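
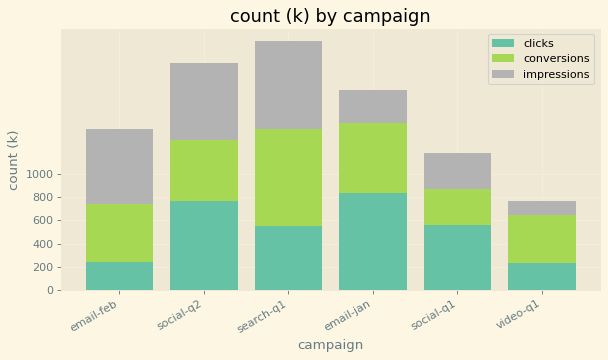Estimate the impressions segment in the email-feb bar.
impressions top ≈ 1400, bottom ≈ 800; segment ≈ 600.

≈ 600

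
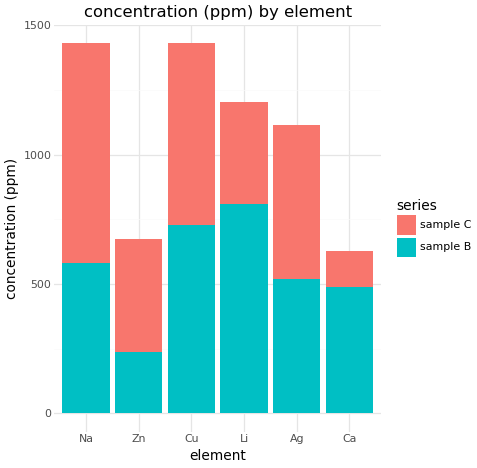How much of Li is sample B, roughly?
sample B top ≈ 800, bottom ≈ 0; segment ≈ 800.

≈ 800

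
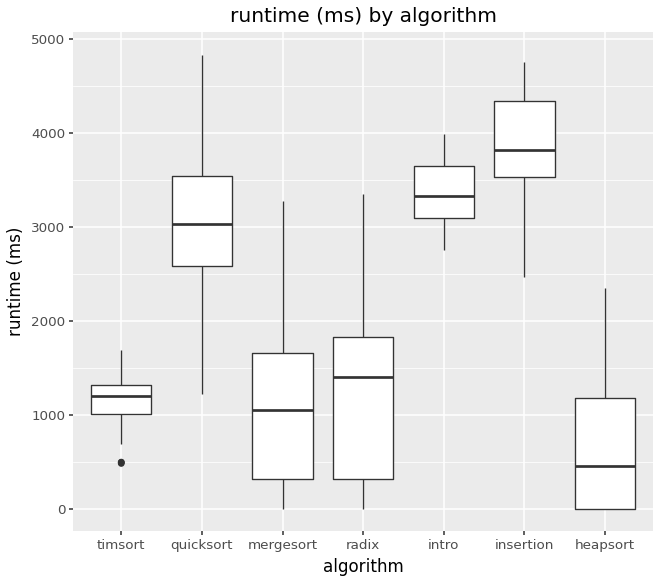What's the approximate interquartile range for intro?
Q3 ≈ 3500, Q1 ≈ 3000; IQR ≈ 500.

≈ 500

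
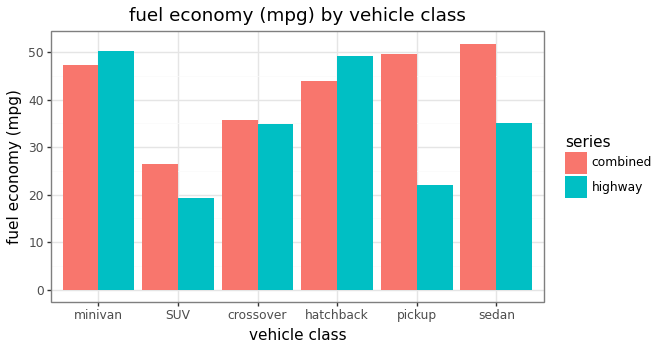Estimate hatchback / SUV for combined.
≈ 1.8×

hatchback ≈ 45, SUV ≈ 25; 45/25 ≈ 1.8.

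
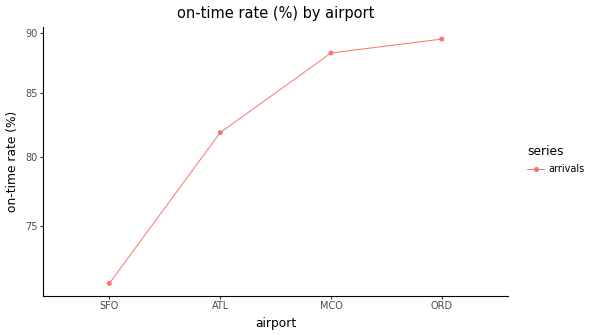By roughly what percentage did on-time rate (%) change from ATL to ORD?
ATL ≈ 82, ORD ≈ 90; (90 − 82) / 82 ≈ +9.8%.

≈ +9.8%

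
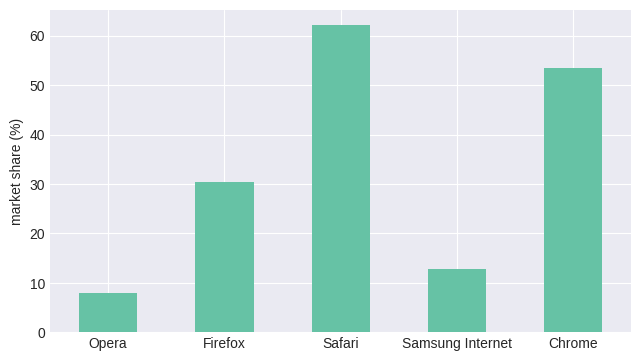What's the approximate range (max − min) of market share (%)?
≈ 50

Max Safari ≈ 60, min Opera ≈ 10; range ≈ 50.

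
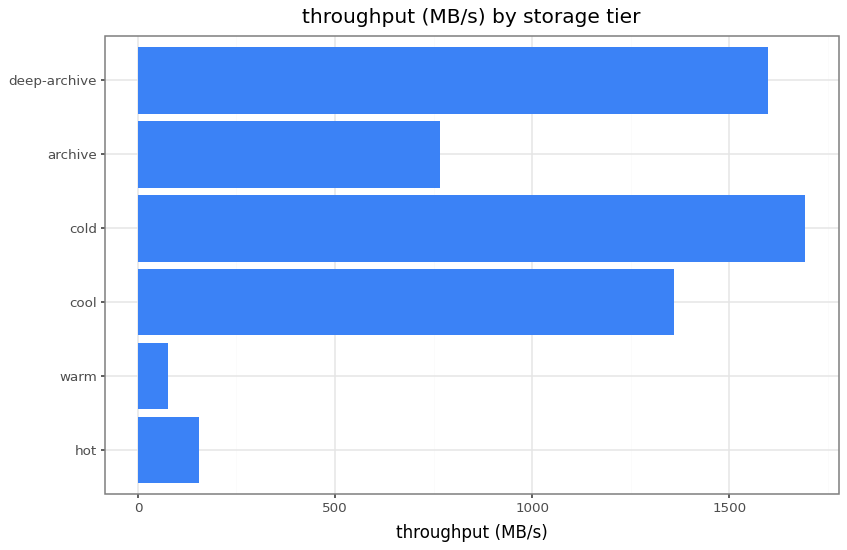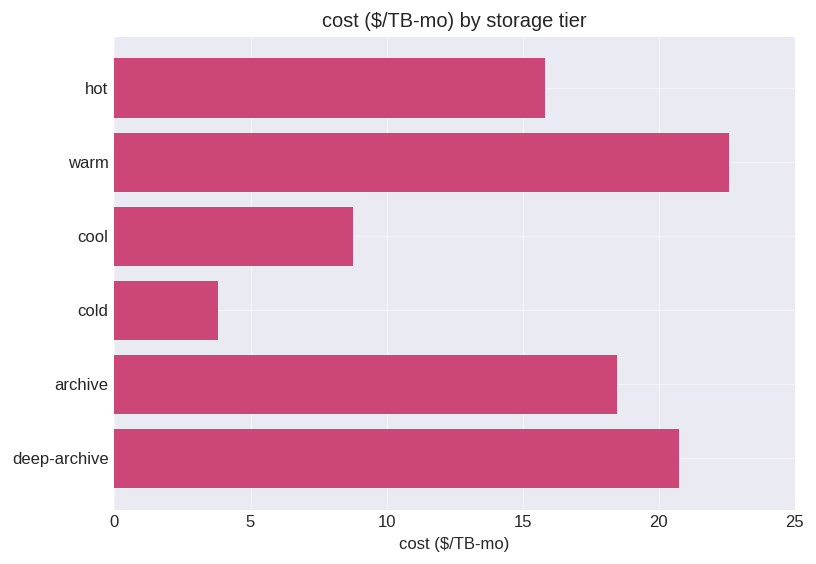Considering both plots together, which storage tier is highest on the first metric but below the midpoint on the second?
cold

Chart 2 median cost ($/TB-mo) ≈ 15; below-median storage tiers: hot, cool, cold. Among those, cold has the highest throughput (MB/s) (≈ 1600).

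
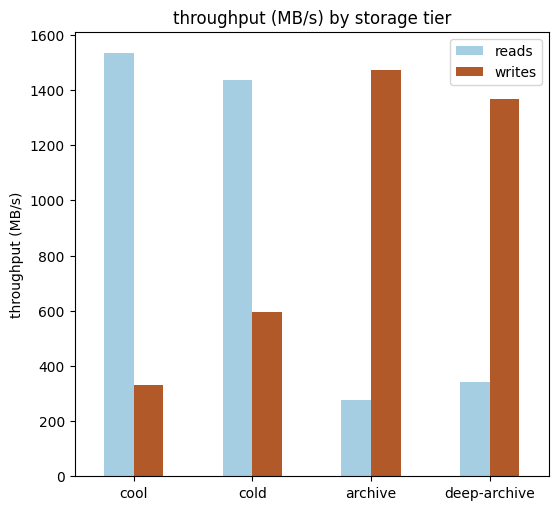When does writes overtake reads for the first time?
archive

cold: writes ≈ 600 vs reads ≈ 1400 (not yet); archive: writes ≈ 1400 vs reads ≈ 200 (first crossover).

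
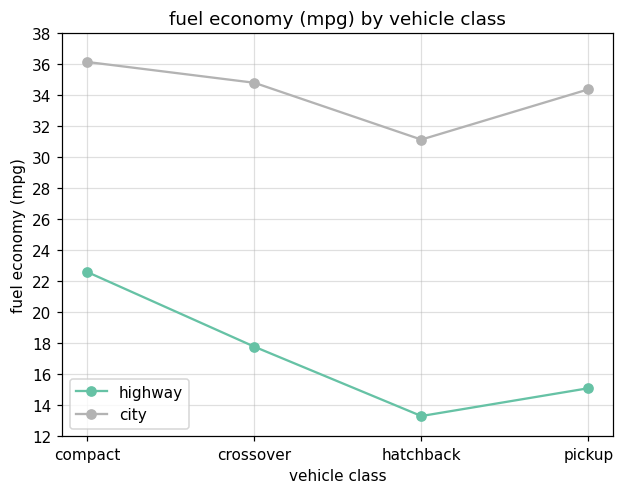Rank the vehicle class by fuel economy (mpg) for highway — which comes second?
crossover

Top 3 for highway: compact ≈ 22, crossover ≈ 18, pickup ≈ 16.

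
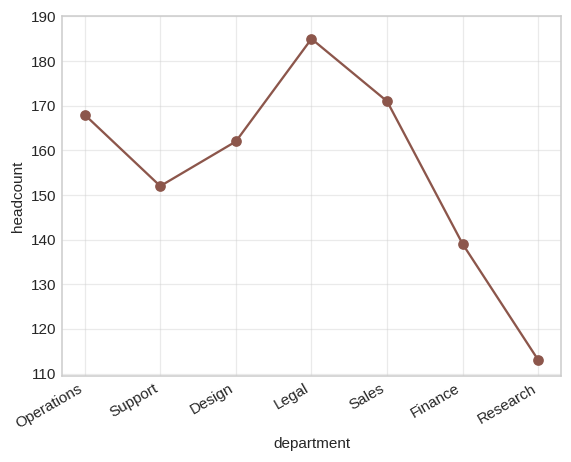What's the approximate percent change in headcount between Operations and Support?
≈ -11.8%

Operations ≈ 170, Support ≈ 150; (150 − 170) / 170 ≈ -11.8%.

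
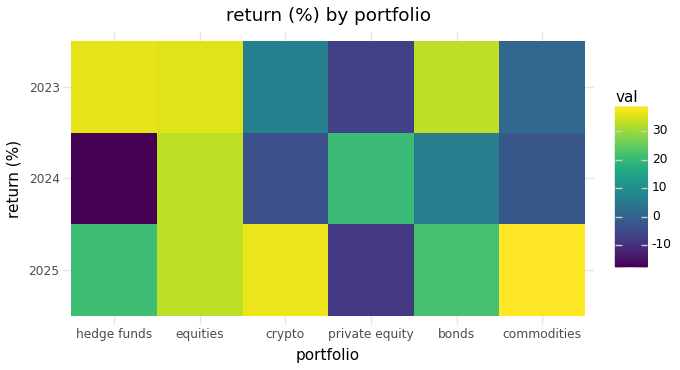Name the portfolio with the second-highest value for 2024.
private equity

Top 3 for 2024: equities ≈ 35, private equity ≈ 20, bonds ≈ 5.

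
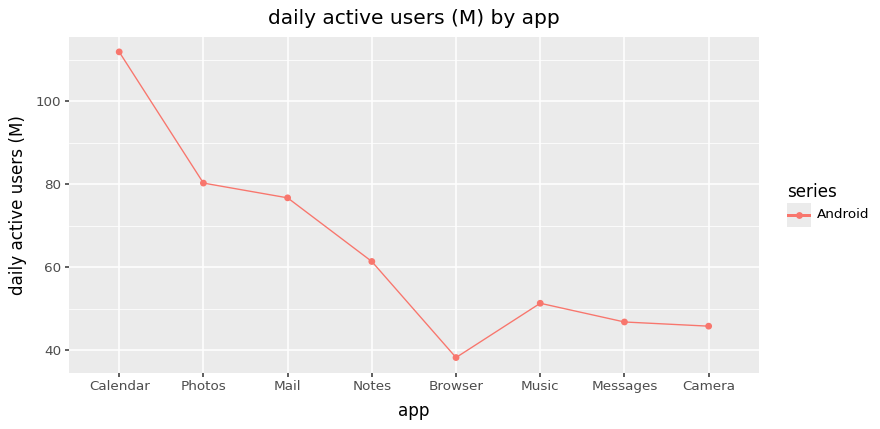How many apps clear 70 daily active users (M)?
Above 70: Calendar, Photos, Mail.

3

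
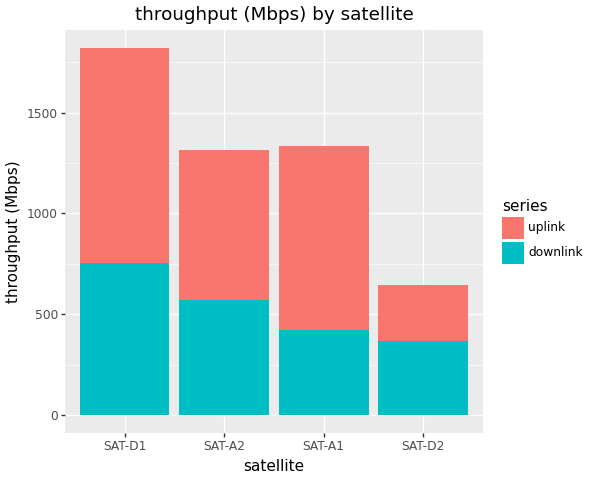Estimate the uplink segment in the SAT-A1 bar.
uplink top ≈ 1400, bottom ≈ 400; segment ≈ 1000.

≈ 1000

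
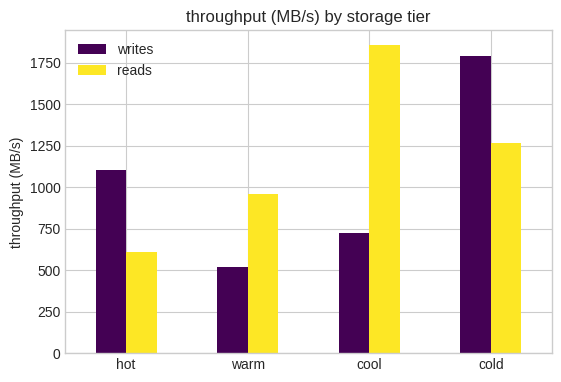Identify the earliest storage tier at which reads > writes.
hot: reads ≈ 600 vs writes ≈ 1200 (not yet); warm: reads ≈ 1000 vs writes ≈ 600 (first crossover).

warm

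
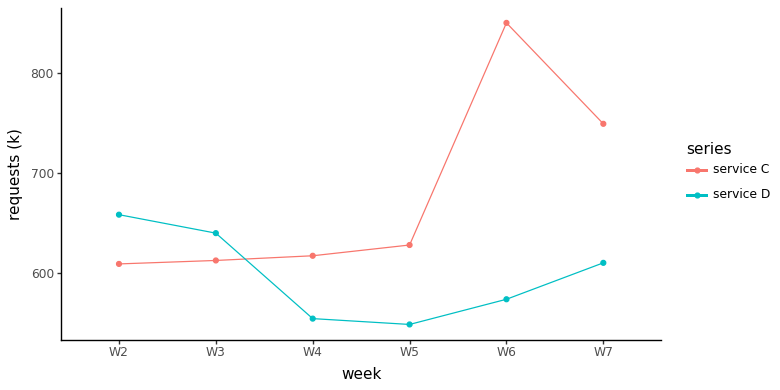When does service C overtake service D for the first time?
W3: service C ≈ 600 vs service D ≈ 650 (not yet); W4: service C ≈ 600 vs service D ≈ 550 (first crossover).

W4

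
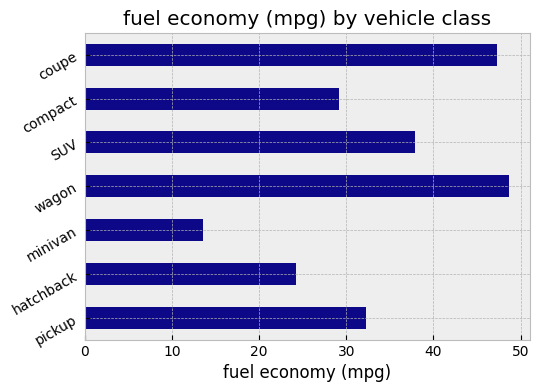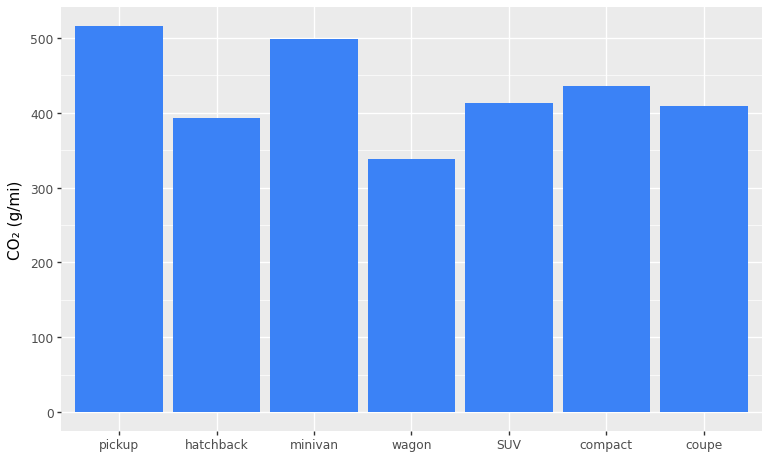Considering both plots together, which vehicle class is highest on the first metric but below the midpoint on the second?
Chart 2 median CO₂ (g/mi) ≈ 400; below-median vehicle classes: hatchback, wagon, coupe. Among those, wagon has the highest fuel economy (mpg) (≈ 50).

wagon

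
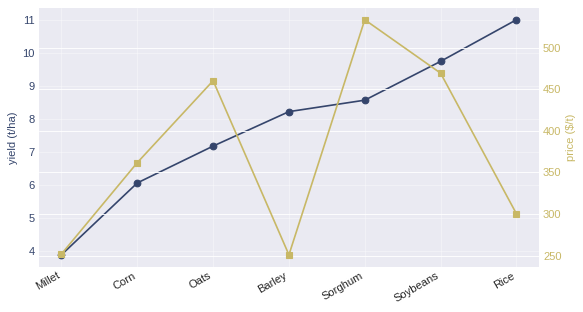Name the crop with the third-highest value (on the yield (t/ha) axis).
Sorghum

Top 4 (on the yield (t/ha) axis): Rice ≈ 11, Soybeans ≈ 10, Sorghum ≈ 9, Barley ≈ 8.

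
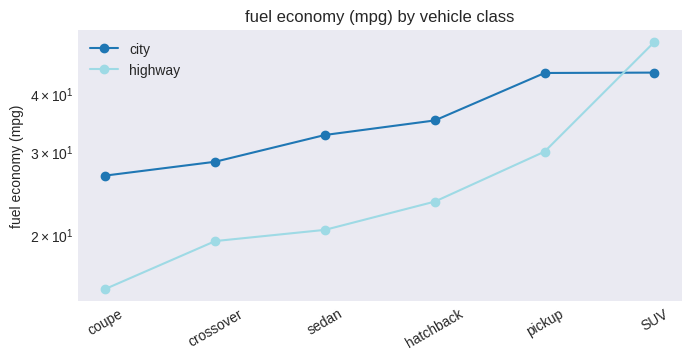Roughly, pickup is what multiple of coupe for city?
≈ 1.8×

pickup ≈ 45, coupe ≈ 25; 45/25 ≈ 1.8.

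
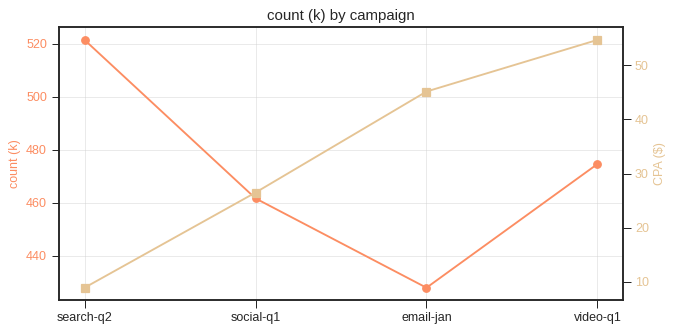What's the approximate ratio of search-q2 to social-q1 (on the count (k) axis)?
search-q2 ≈ 520, social-q1 ≈ 460; 520/460 ≈ 1.13.

≈ 1.13×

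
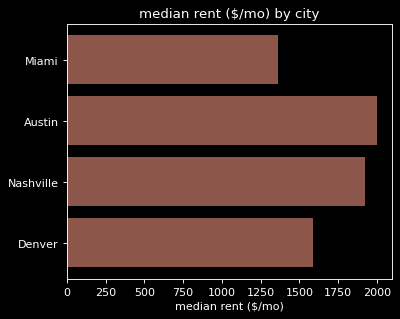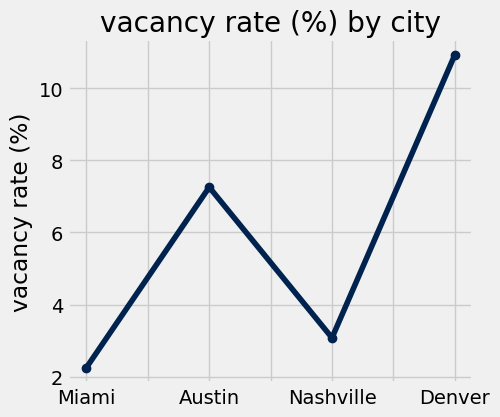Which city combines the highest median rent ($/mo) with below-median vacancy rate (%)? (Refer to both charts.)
Nashville

Chart 2 median vacancy rate (%) ≈ 6; below-median cities: Miami, Nashville. Among those, Nashville has the highest median rent ($/mo) (≈ 2000).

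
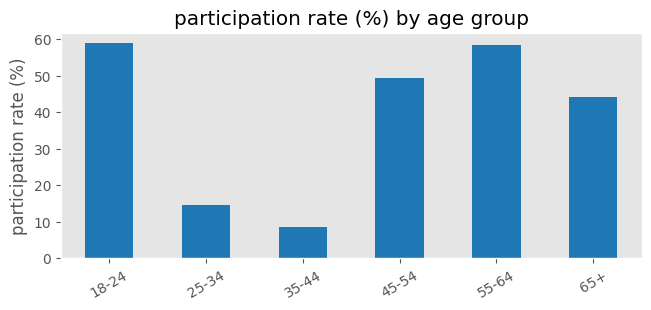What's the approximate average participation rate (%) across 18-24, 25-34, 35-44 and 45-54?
≈ 34

(60 + 15 + 10 + 50) / 4 ≈ 34.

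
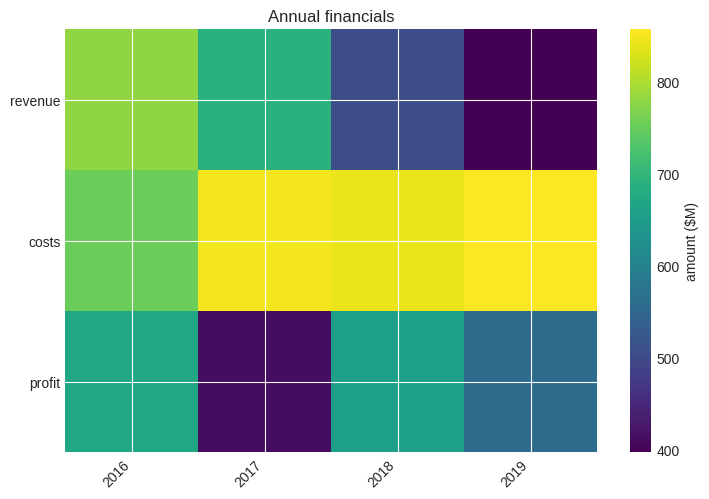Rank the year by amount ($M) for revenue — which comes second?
Top 3 for revenue: 2016 ≈ 800, 2017 ≈ 700, 2018 ≈ 500.

2017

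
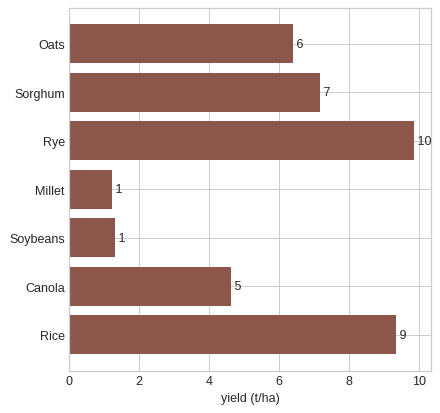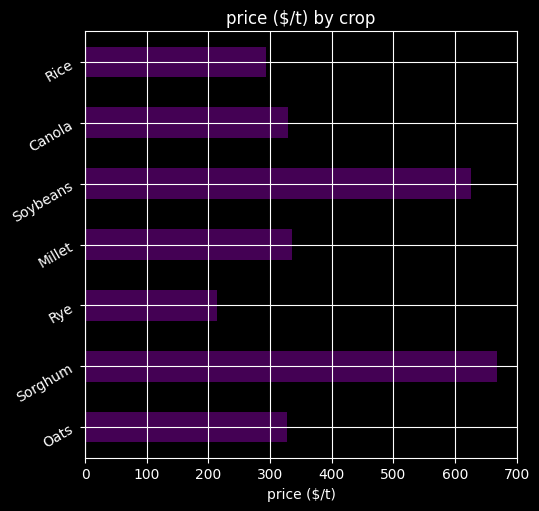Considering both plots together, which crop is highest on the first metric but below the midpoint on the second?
Chart 2 median price ($/t) ≈ 300; below-median crops: Oats, Rye, Rice. Among those, Rye has the highest yield (t/ha) (≈ 10).

Rye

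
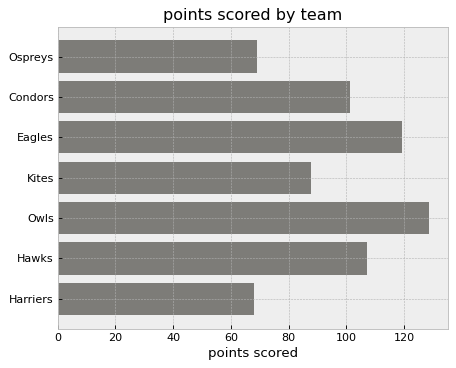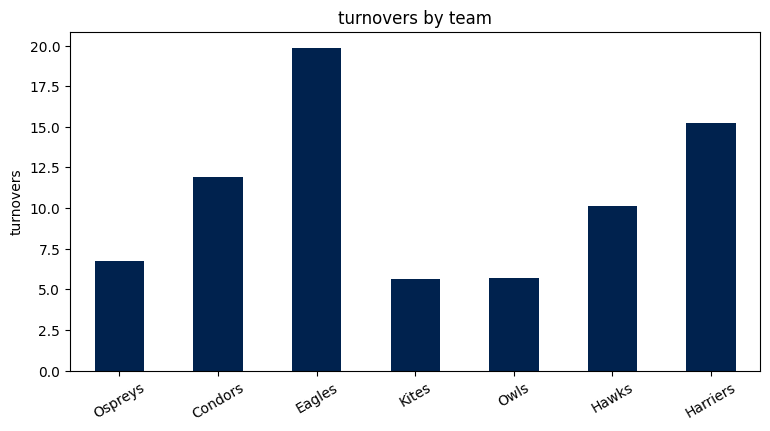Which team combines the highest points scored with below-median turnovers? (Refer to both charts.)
Chart 2 median turnovers ≈ 10; below-median teams: Ospreys, Kites, Owls. Among those, Owls has the highest points scored (≈ 120).

Owls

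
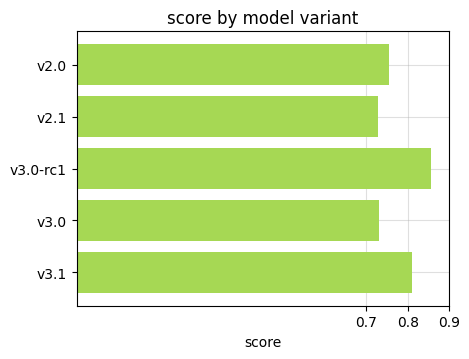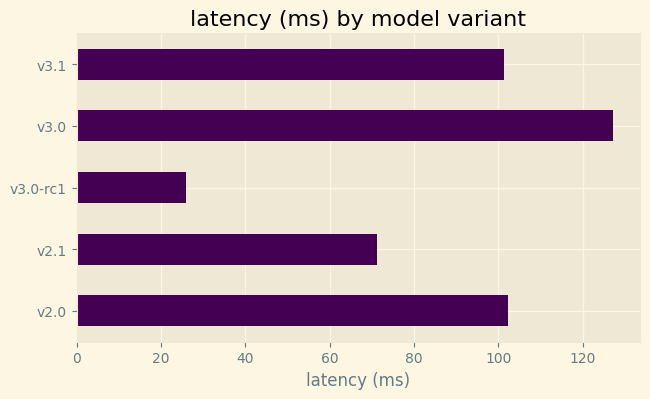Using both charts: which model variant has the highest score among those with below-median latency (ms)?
v3.0-rc1

Chart 2 median latency (ms) ≈ 100; below-median model variants: v2.1, v3.0-rc1. Among those, v3.0-rc1 has the highest score (≈ 0.9).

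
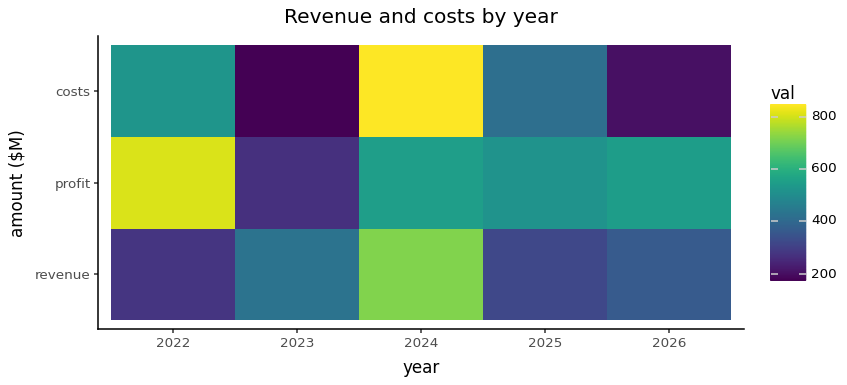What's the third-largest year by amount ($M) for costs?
2025

Top 4 for costs: 2024 ≈ 800, 2022 ≈ 500, 2025 ≈ 400, 2026 ≈ 200.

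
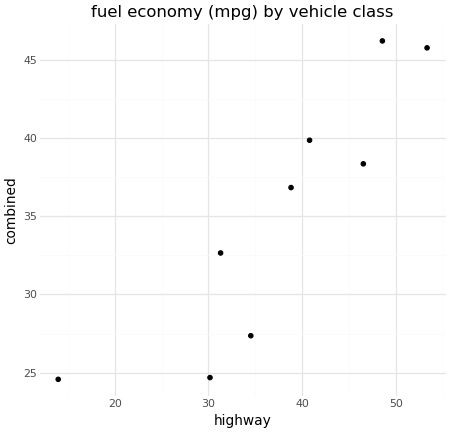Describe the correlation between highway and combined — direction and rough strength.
positive, strong

Points are positively correlated; strong (|r| ≈ 0.9).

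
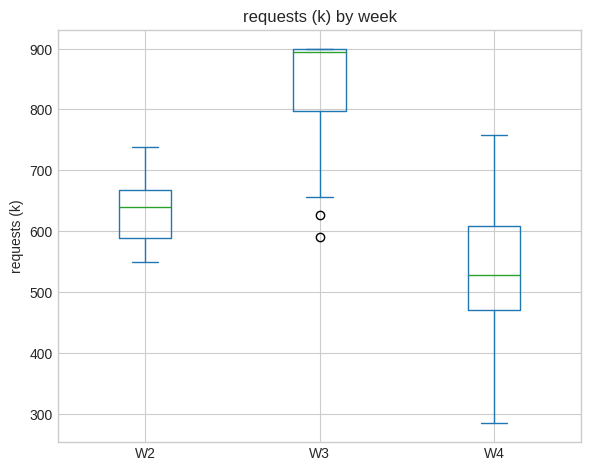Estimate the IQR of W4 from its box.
Q3 ≈ 600, Q1 ≈ 450; IQR ≈ 150.

≈ 150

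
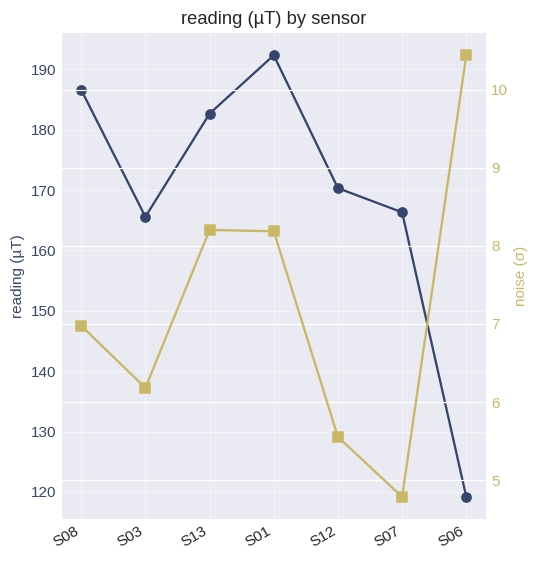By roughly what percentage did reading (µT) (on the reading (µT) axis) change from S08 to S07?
≈ -10.5%

S08 ≈ 190, S07 ≈ 170; (170 − 190) / 190 ≈ -10.5%.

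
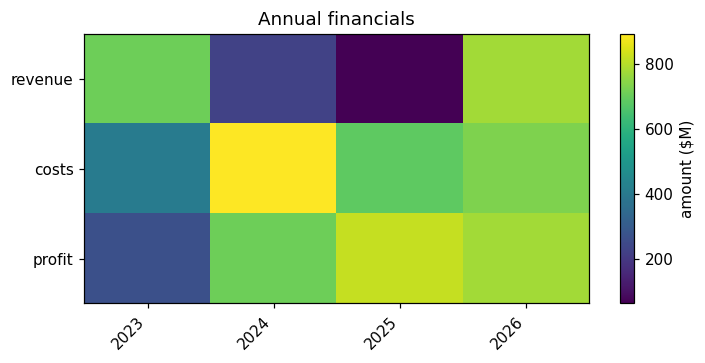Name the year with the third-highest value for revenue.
2024

Top 4 for revenue: 2026 ≈ 800, 2023 ≈ 700, 2024 ≈ 200, 2025 ≈ 100.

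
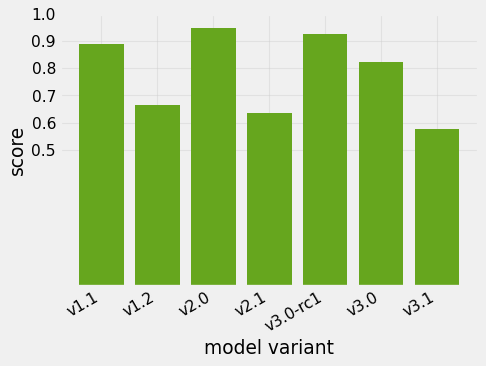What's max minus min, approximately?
≈ 0.3

Max v2.0 ≈ 0.9, min v3.1 ≈ 0.6; range ≈ 0.3.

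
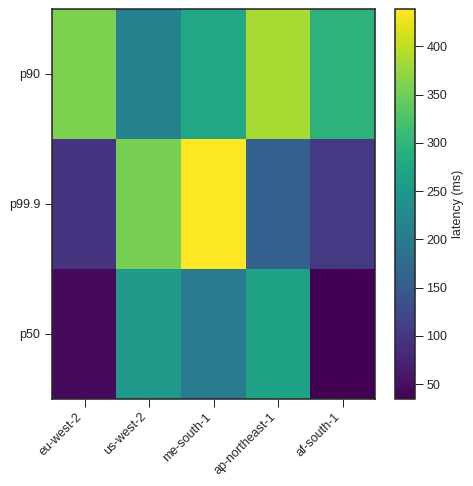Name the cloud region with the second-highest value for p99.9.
us-west-2

Top 3 for p99.9: me-south-1 ≈ 450, us-west-2 ≈ 350, ap-northeast-1 ≈ 150.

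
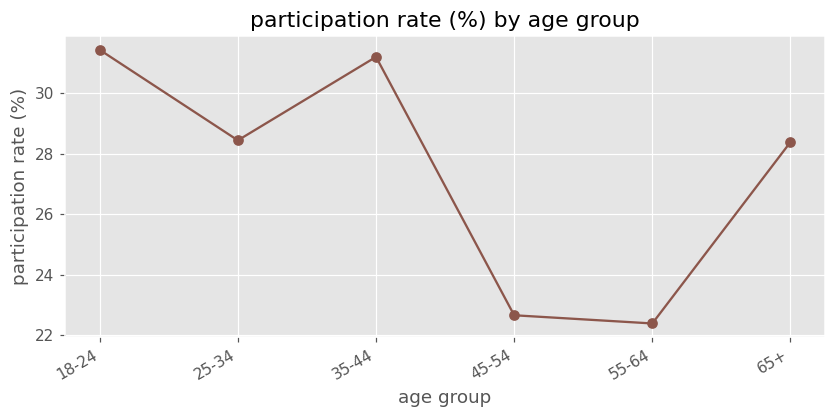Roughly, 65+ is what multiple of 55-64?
65+ ≈ 28, 55-64 ≈ 22; 28/22 ≈ 1.27.

≈ 1.27×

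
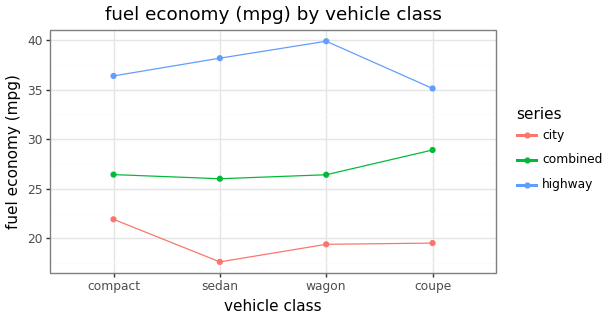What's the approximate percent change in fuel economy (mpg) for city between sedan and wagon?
≈ +11.1%

sedan ≈ 18, wagon ≈ 20; (20 − 18) / 18 ≈ +11.1%.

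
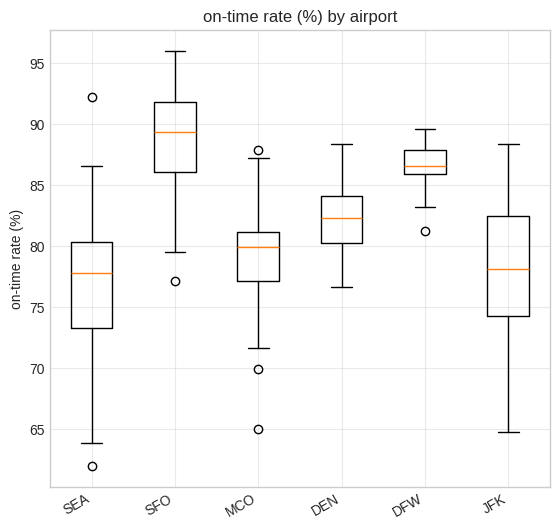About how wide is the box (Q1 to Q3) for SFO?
≈ 6

Q3 ≈ 92, Q1 ≈ 86; IQR ≈ 6.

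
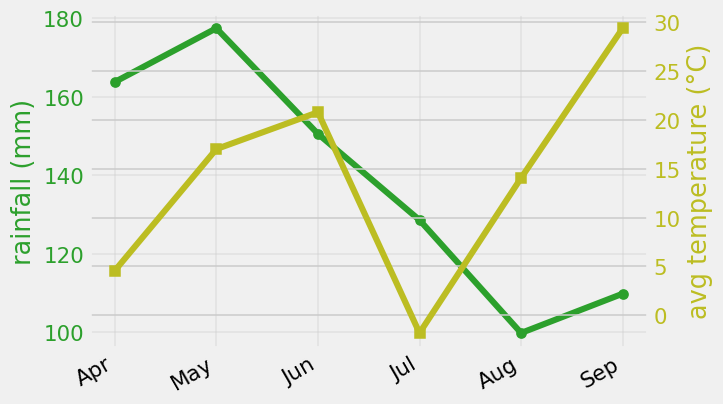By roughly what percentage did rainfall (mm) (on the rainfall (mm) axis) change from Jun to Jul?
≈ -13.3%

Jun ≈ 150, Jul ≈ 130; (130 − 150) / 150 ≈ -13.3%.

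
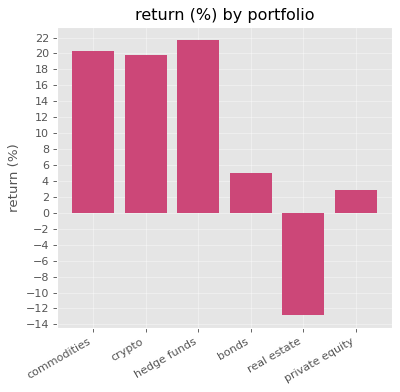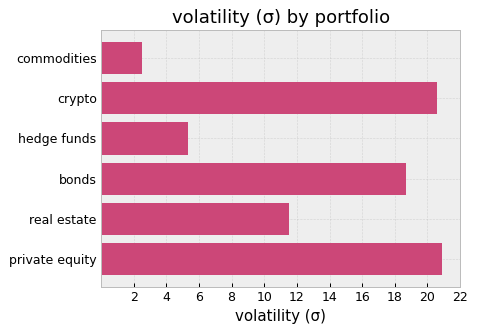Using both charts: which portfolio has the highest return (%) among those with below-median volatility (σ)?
Chart 2 median volatility (σ) ≈ 16; below-median portfolios: commodities, hedge funds, real estate. Among those, hedge funds has the highest return (%) (≈ 22).

hedge funds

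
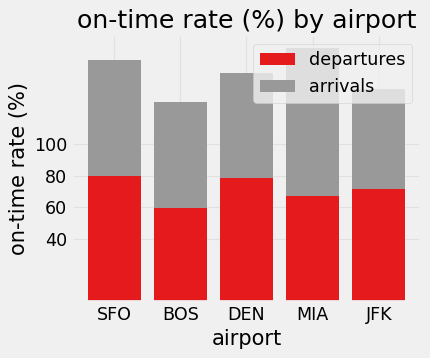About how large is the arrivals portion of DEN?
≈ 60

arrivals top ≈ 140, bottom ≈ 80; segment ≈ 60.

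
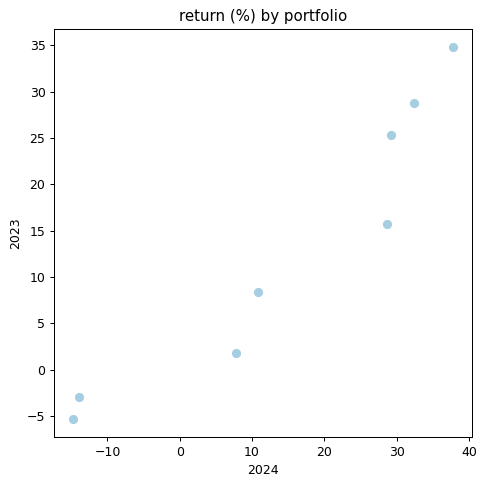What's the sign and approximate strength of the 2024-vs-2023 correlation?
Points are positively correlated; strong (|r| ≈ 0.9).

positive, strong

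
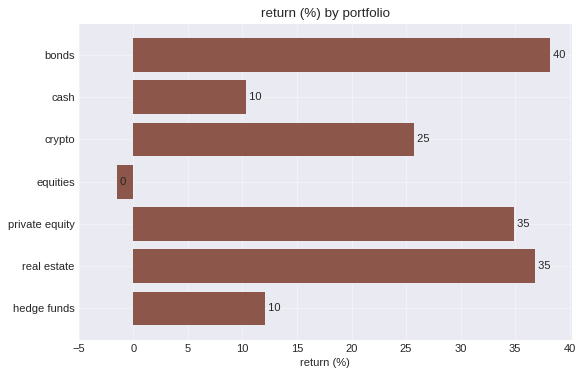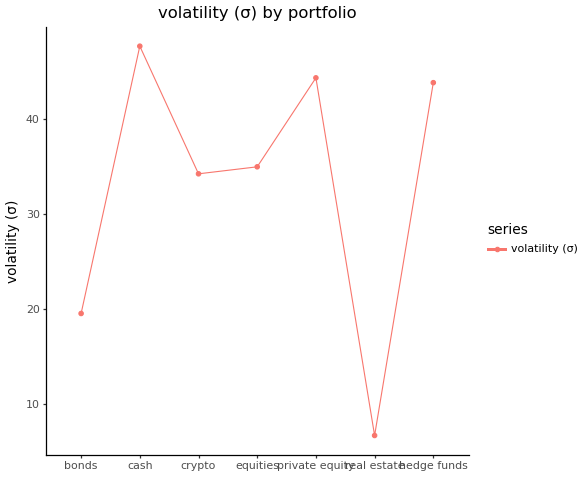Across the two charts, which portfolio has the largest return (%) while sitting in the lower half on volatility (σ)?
Chart 2 median volatility (σ) ≈ 35; below-median portfolios: bonds, crypto, real estate. Among those, bonds has the highest return (%) (≈ 40).

bonds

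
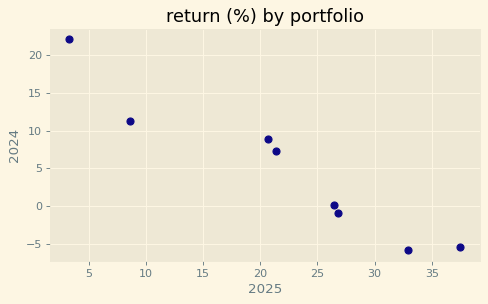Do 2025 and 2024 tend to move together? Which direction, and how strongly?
Points are negatively correlated; strong (|r| ≈ 1.0).

negative, strong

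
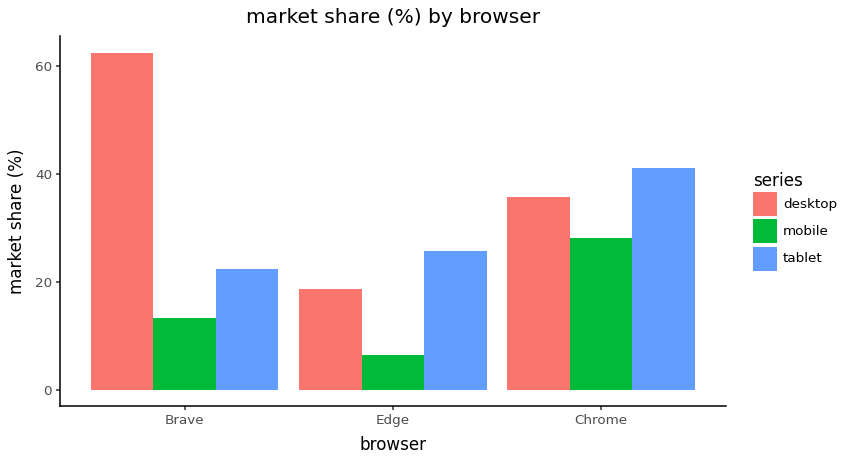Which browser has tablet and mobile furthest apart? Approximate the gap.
Edge: tablet ≈ 30, mobile ≈ 10 → gap ≈ 20. Next-largest (Chrome) is only ≈ 10.

Edge, ≈ 20 %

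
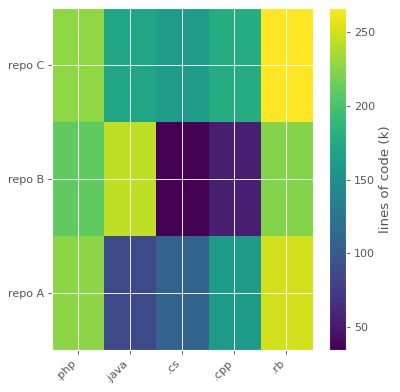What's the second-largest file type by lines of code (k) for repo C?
.php

Top 3 for repo C: .rb ≈ 260, .php ≈ 220, .cpp ≈ 180.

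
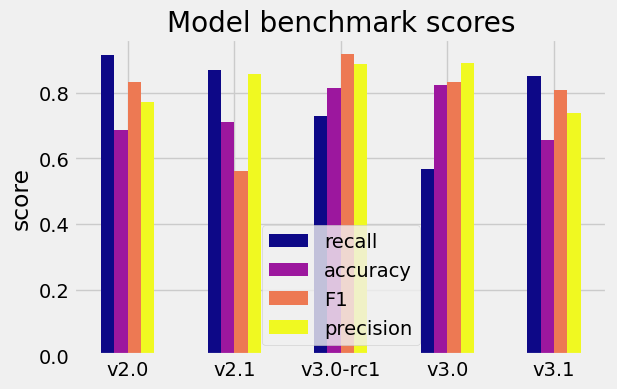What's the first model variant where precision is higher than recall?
v2.1: precision ≈ 0.9 vs recall ≈ 0.9 (not yet); v3.0-rc1: precision ≈ 0.9 vs recall ≈ 0.7 (first crossover).

v3.0-rc1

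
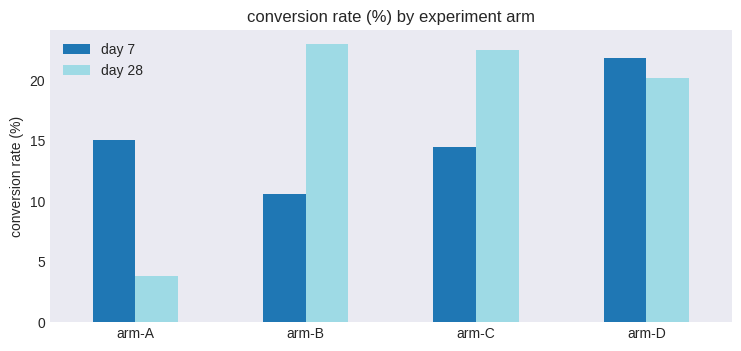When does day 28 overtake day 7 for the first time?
arm-A: day 28 ≈ 4 vs day 7 ≈ 16 (not yet); arm-B: day 28 ≈ 22 vs day 7 ≈ 10 (first crossover).

arm-B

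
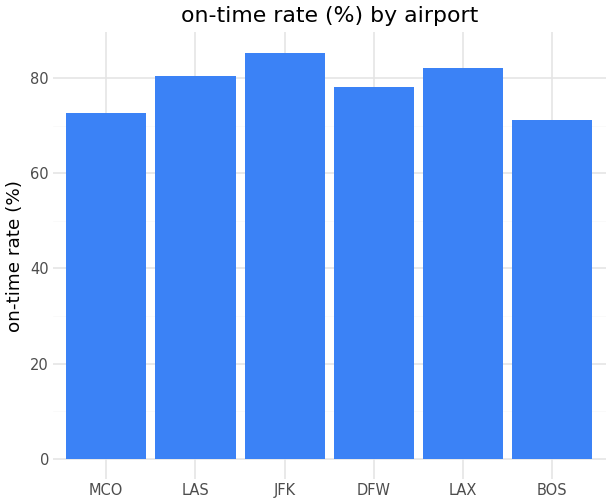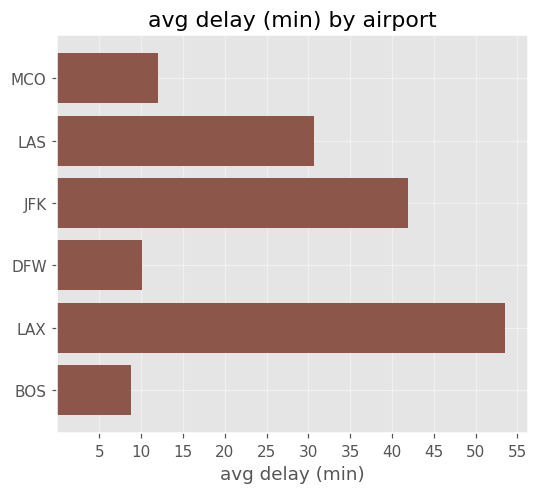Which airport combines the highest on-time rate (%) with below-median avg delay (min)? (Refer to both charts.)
Chart 2 median avg delay (min) ≈ 20; below-median airports: MCO, DFW, BOS. Among those, DFW has the highest on-time rate (%) (≈ 80).

DFW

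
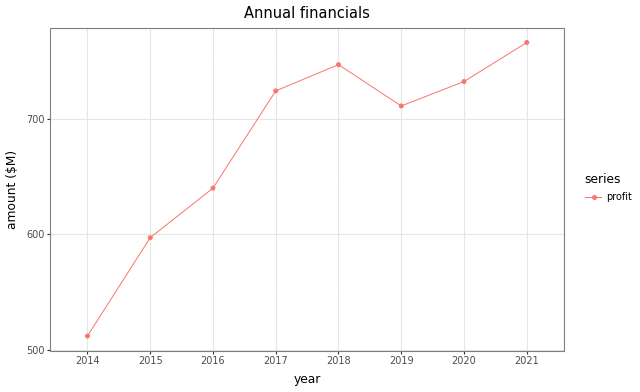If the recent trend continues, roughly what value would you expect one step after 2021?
≈ 812.5

Last three: 700, 725, 775 → slope ≈ 37.5/step → next ≈ 812.5.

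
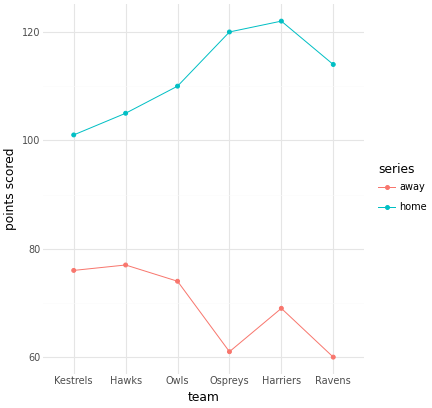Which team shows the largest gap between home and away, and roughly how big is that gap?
Ospreys, ≈ 60

Ospreys: home ≈ 120, away ≈ 60 → gap ≈ 60. Next-largest (Ravens) is only ≈ 50.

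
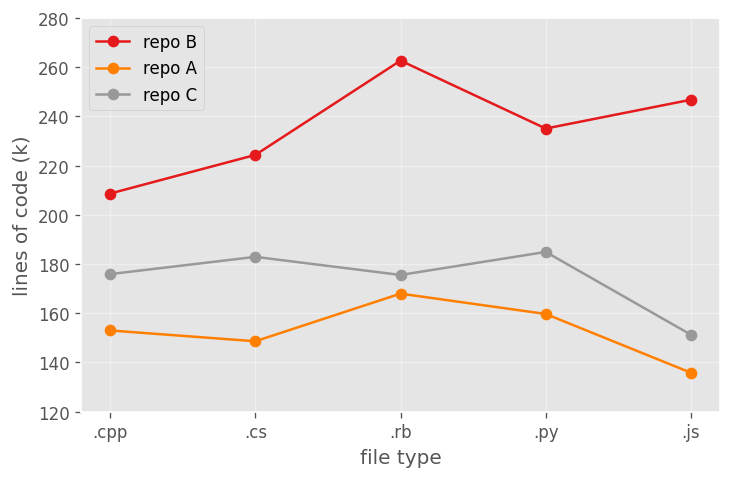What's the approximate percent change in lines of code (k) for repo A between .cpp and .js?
.cpp ≈ 160, .js ≈ 140; (140 − 160) / 160 ≈ -12.5%.

≈ -12.5%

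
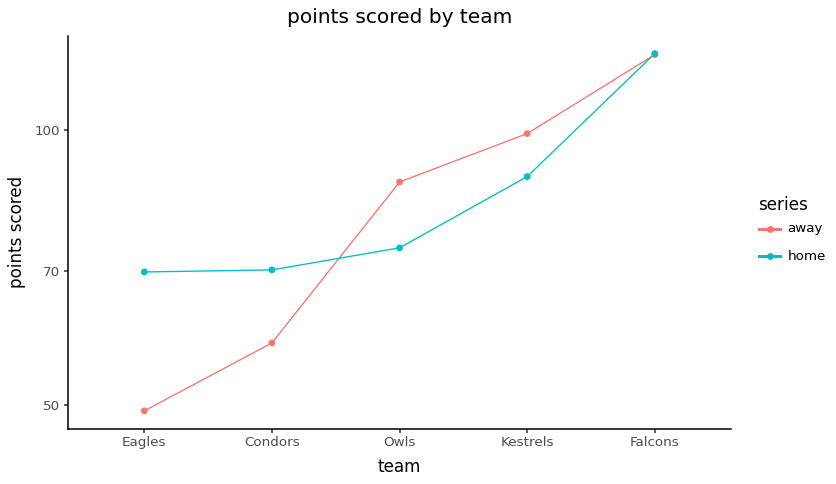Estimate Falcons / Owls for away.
Falcons ≈ 120, Owls ≈ 90; 120/90 ≈ 1.33.

≈ 1.33×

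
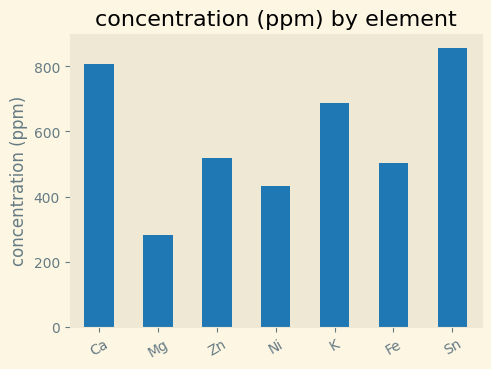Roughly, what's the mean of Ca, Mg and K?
(800 + 300 + 700) / 3 ≈ 600.

≈ 600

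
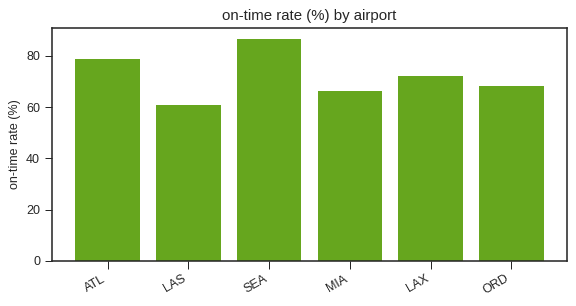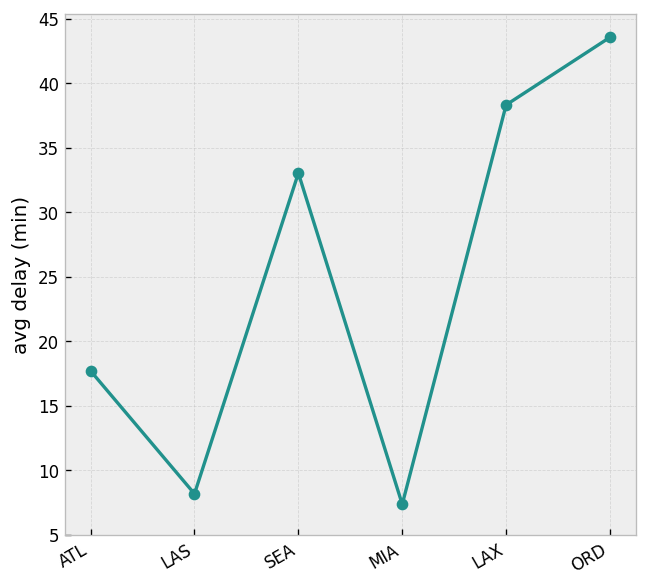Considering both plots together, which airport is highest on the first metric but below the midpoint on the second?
Chart 2 median avg delay (min) ≈ 25; below-median airports: ATL, LAS, MIA. Among those, ATL has the highest on-time rate (%) (≈ 80).

ATL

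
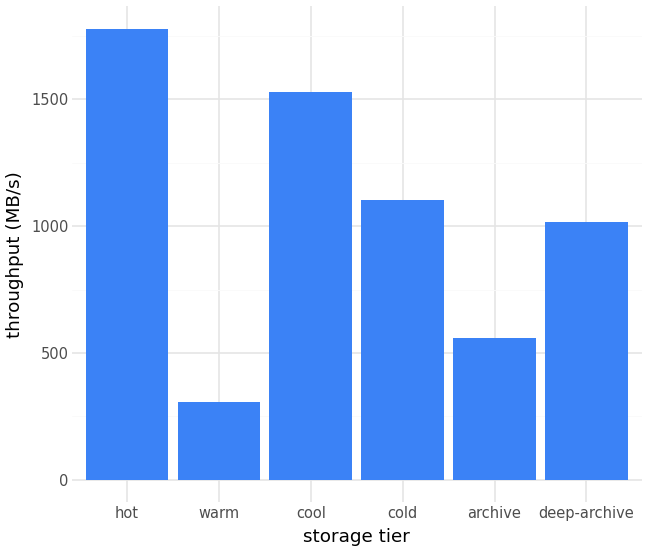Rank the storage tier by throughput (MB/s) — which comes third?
Top 4: hot ≈ 1800, cool ≈ 1600, cold ≈ 1200, deep-archive ≈ 1000.

cold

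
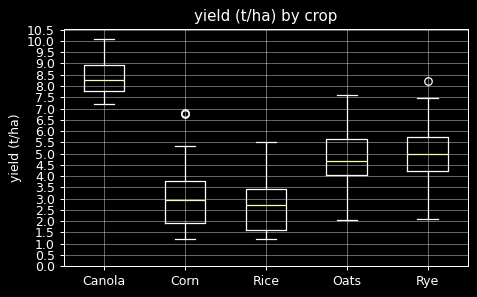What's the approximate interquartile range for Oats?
Q3 ≈ 5.5, Q1 ≈ 4.0; IQR ≈ 1.5.

≈ 1.5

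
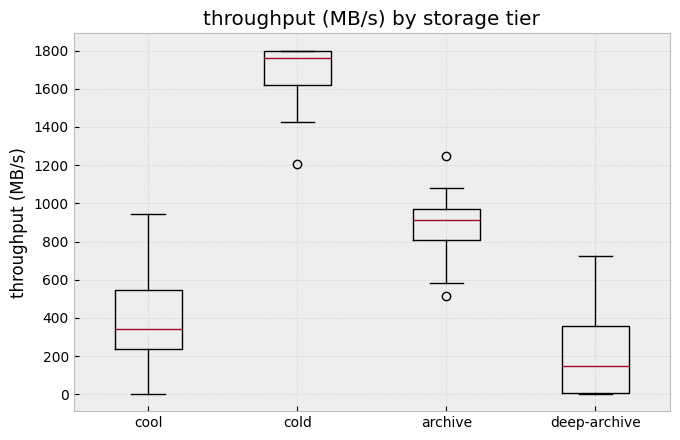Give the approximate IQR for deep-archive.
≈ 400

Q3 ≈ 400, Q1 ≈ 0; IQR ≈ 400.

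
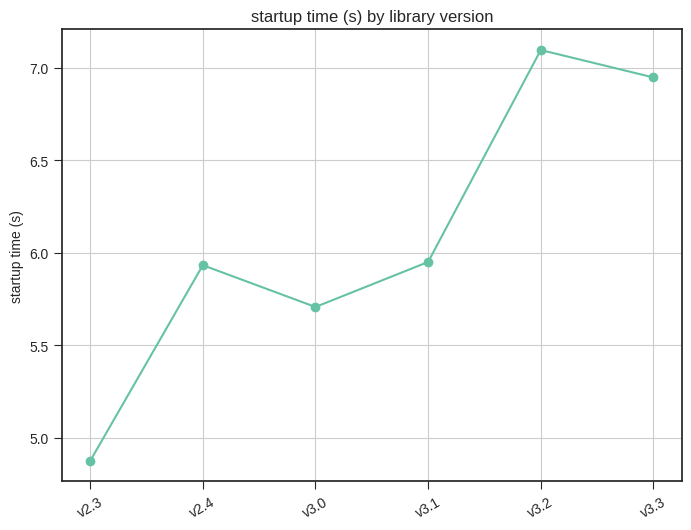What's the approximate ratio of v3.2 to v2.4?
v3.2 ≈ 7.0, v2.4 ≈ 6.0; 7.0/6.0 ≈ 1.17.

≈ 1.17×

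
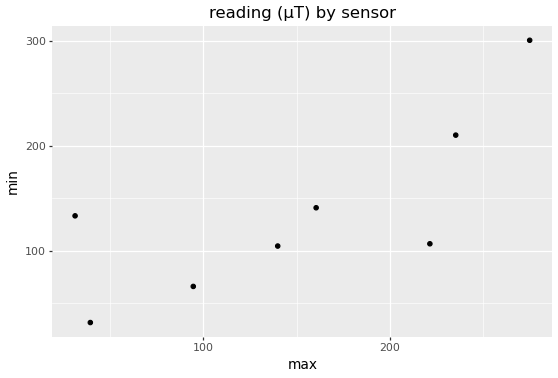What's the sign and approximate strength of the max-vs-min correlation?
Points are positively correlated; strong (|r| ≈ 0.8).

positive, strong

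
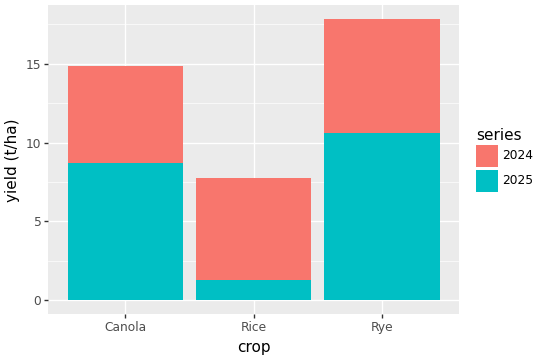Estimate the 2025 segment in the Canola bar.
≈ 8

2025 top ≈ 8, bottom ≈ 0; segment ≈ 8.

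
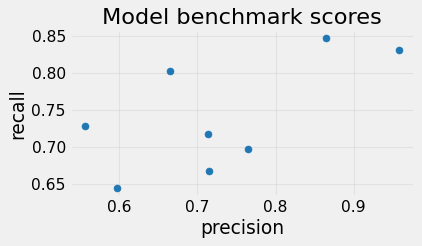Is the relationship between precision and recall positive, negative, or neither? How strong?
positive, moderate

Points are positively correlated; moderate (|r| ≈ 0.6).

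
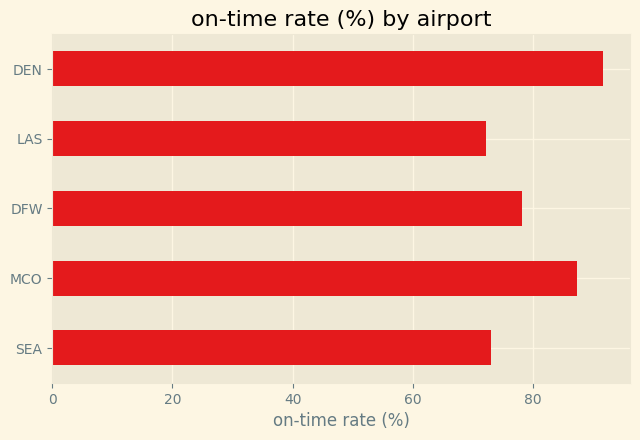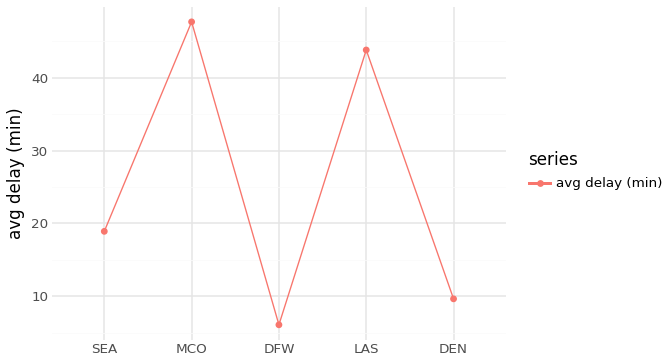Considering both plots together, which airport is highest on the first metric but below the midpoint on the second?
Chart 2 median avg delay (min) ≈ 20; below-median airports: DFW, DEN. Among those, DEN has the highest on-time rate (%) (≈ 90).

DEN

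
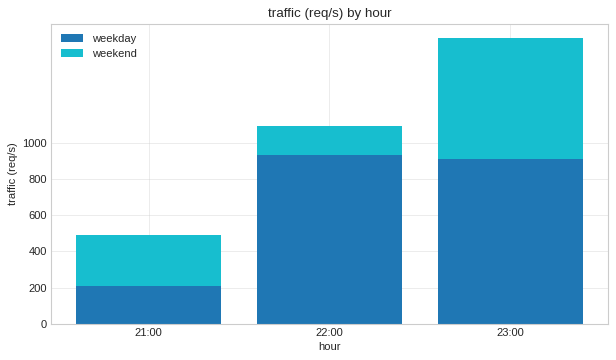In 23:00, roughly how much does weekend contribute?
weekend top ≈ 1600, bottom ≈ 1000; segment ≈ 600.

≈ 600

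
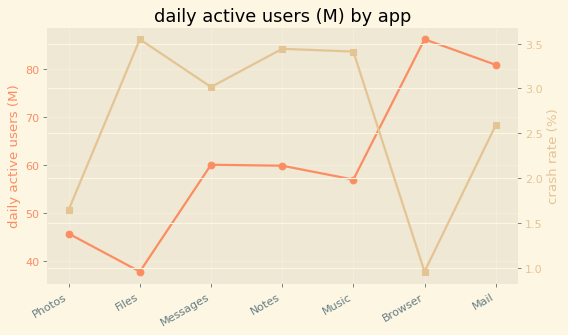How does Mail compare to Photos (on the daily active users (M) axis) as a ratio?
≈ 1.78×

Mail ≈ 80, Photos ≈ 45; 80/45 ≈ 1.78.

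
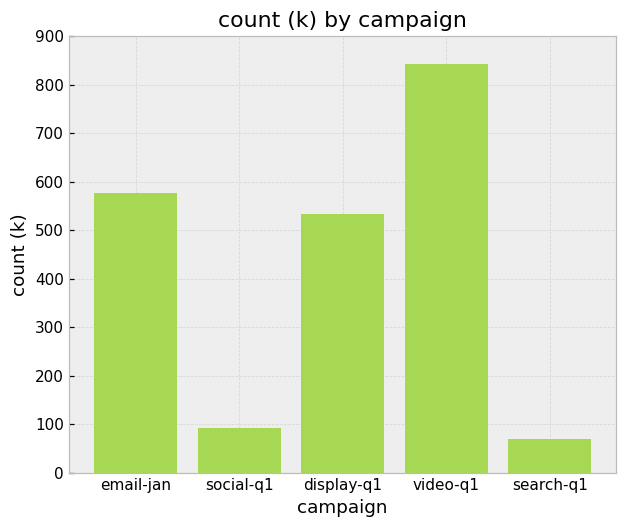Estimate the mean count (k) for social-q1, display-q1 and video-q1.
(100 + 500 + 800) / 3 ≈ 467.

≈ 467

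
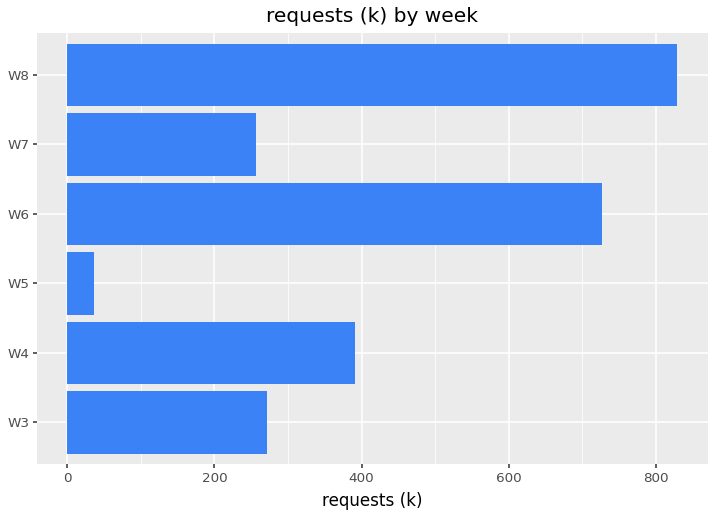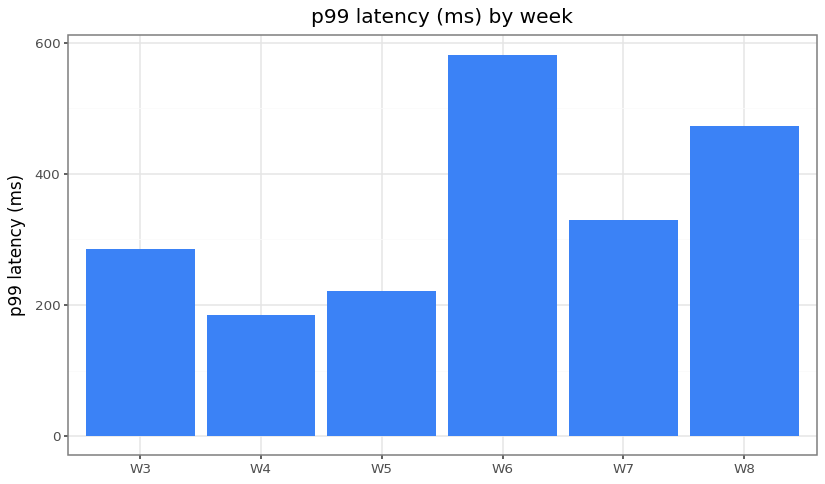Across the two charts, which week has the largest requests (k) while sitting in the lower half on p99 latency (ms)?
W4

Chart 2 median p99 latency (ms) ≈ 300; below-median weeks: W3, W4, W5. Among those, W4 has the highest requests (k) (≈ 400).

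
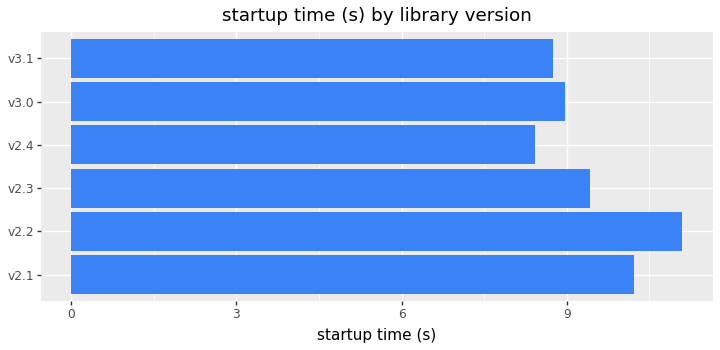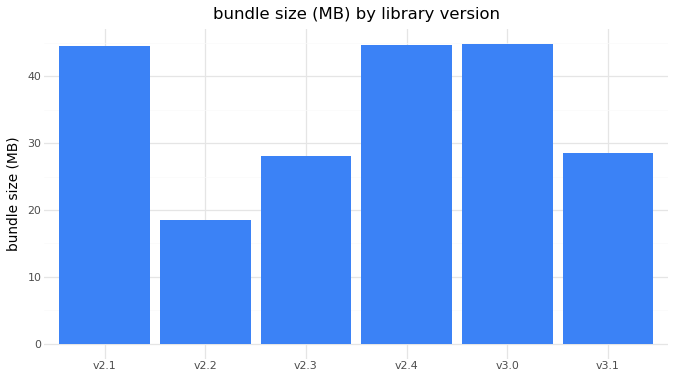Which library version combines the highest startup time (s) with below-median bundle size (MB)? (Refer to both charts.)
Chart 2 median bundle size (MB) ≈ 35; below-median library versions: v2.2, v2.3, v3.1. Among those, v2.2 has the highest startup time (s) (≈ 12).

v2.2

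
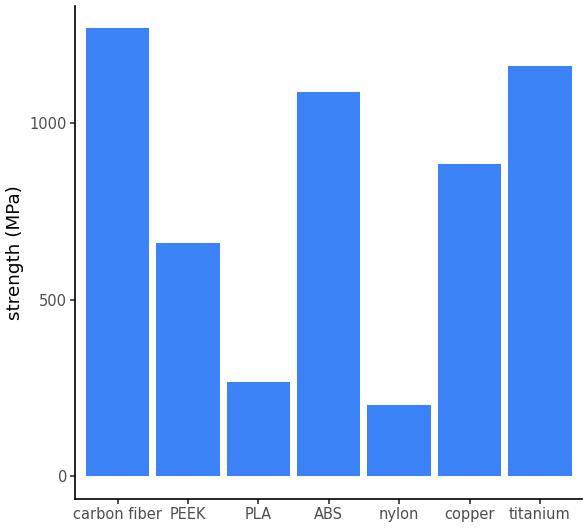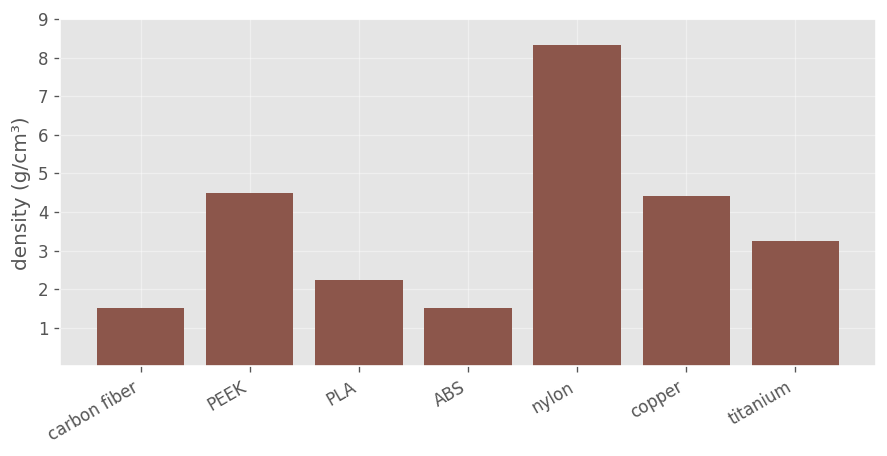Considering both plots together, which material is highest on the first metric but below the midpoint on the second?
carbon fiber

Chart 2 median density (g/cm³) ≈ 3; below-median materials: carbon fiber, PLA, ABS. Among those, carbon fiber has the highest strength (MPa) (≈ 1200).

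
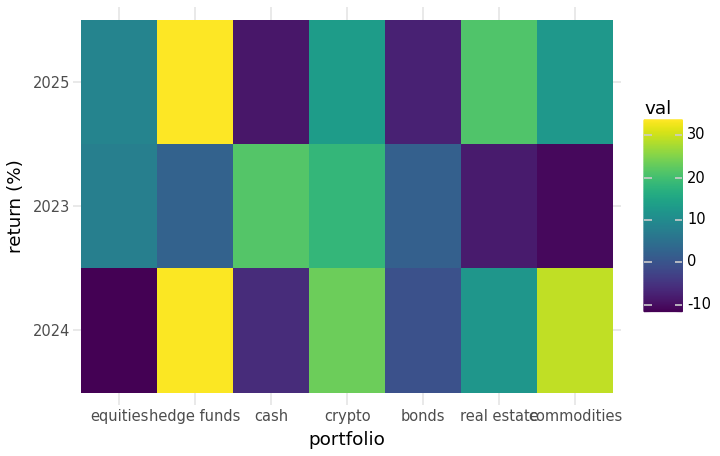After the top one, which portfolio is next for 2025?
real estate

Top 3 for 2025: hedge funds ≈ 35, real estate ≈ 20, crypto ≈ 15.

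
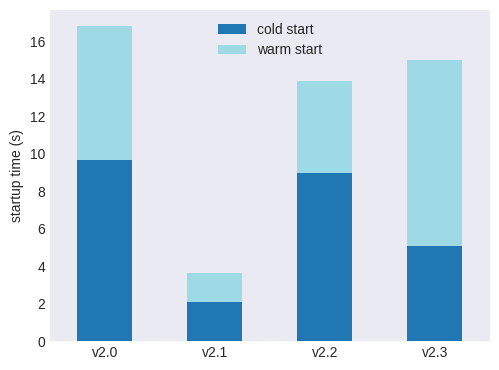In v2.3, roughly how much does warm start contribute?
warm start top ≈ 16, bottom ≈ 6; segment ≈ 10.

≈ 10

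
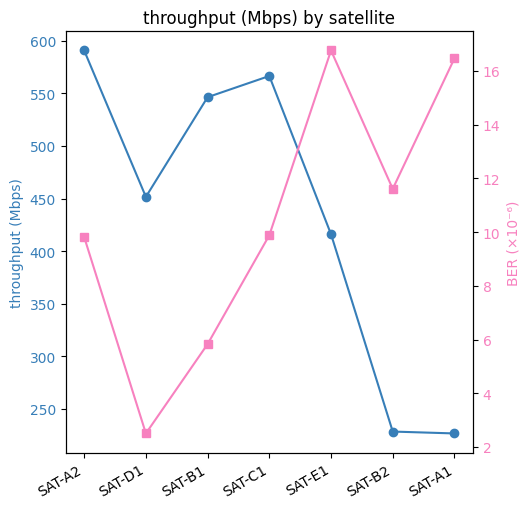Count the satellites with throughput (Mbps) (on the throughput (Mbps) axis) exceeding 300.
Above 300: SAT-A2, SAT-D1, SAT-B1, SAT-C1, SAT-E1.

5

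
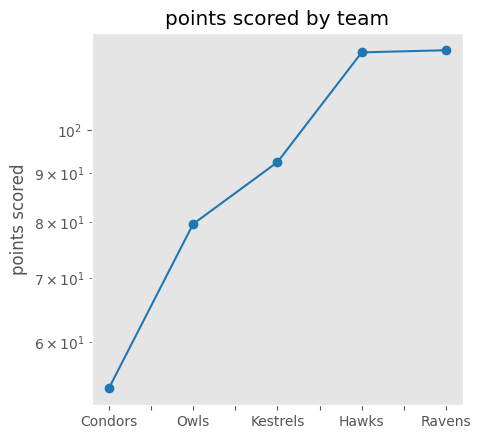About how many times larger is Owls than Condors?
≈ 1.6×

Owls ≈ 80, Condors ≈ 50; 80/50 ≈ 1.6.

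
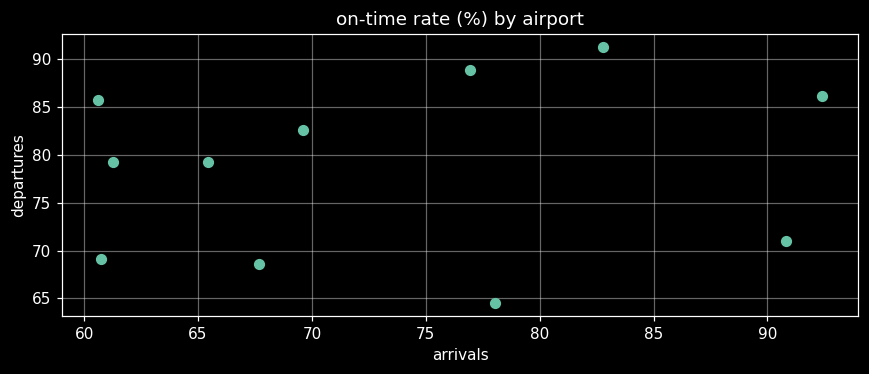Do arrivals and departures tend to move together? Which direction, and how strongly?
no clear correlation

Points are roughly uncorrelated; weak (|r| ≈ 0.1).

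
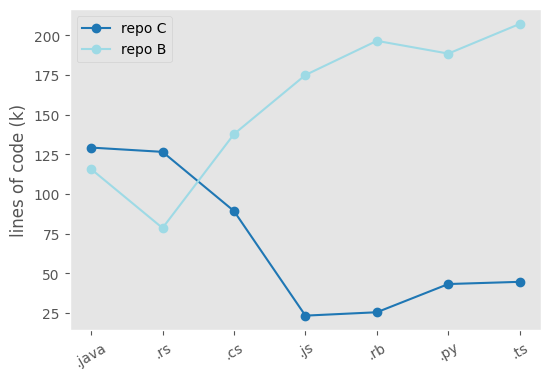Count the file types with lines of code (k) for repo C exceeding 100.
Above 100: .java, .rs.

2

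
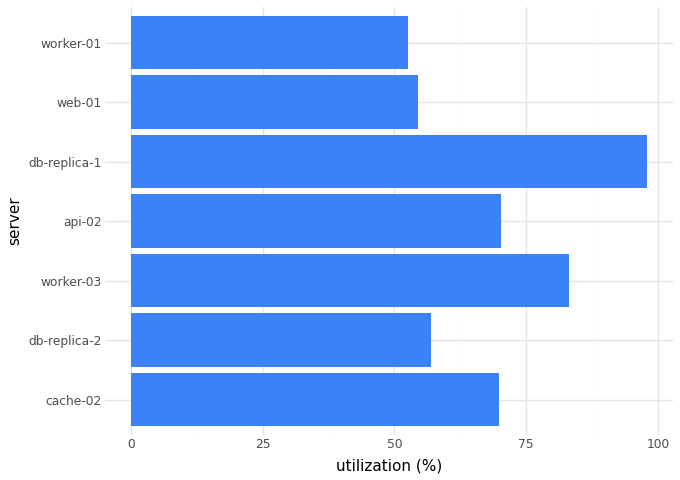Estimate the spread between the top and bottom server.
≈ 50

Max db-replica-1 ≈ 100, min worker-01 ≈ 50; range ≈ 50.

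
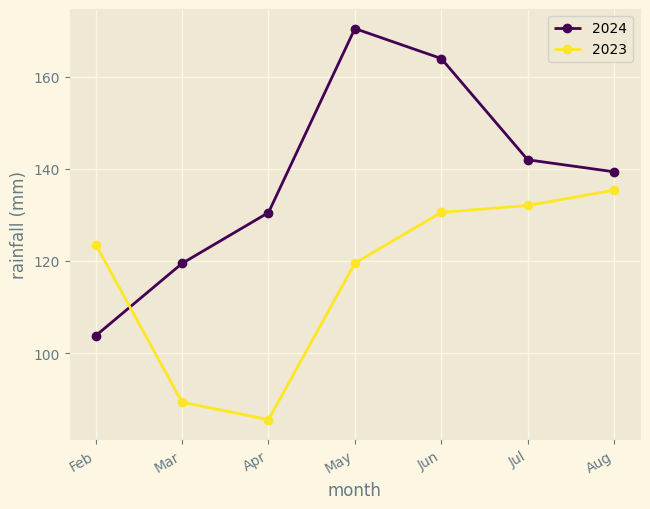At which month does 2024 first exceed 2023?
Feb: 2024 ≈ 100 vs 2023 ≈ 120 (not yet); Mar: 2024 ≈ 120 vs 2023 ≈ 90 (first crossover).

Mar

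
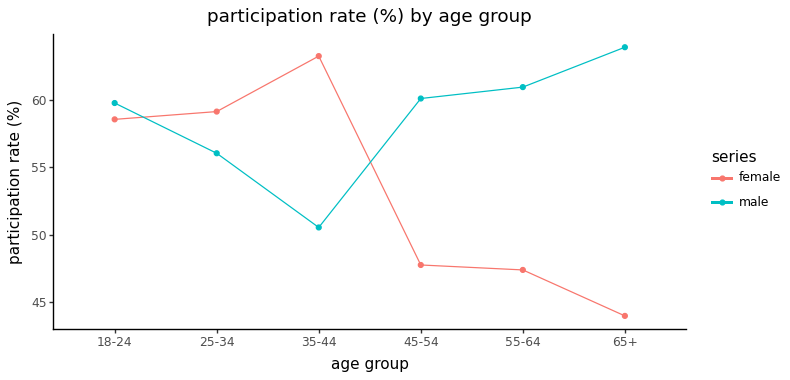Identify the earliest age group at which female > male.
18-24: female ≈ 58 vs male ≈ 60 (not yet); 25-34: female ≈ 60 vs male ≈ 56 (first crossover).

25-34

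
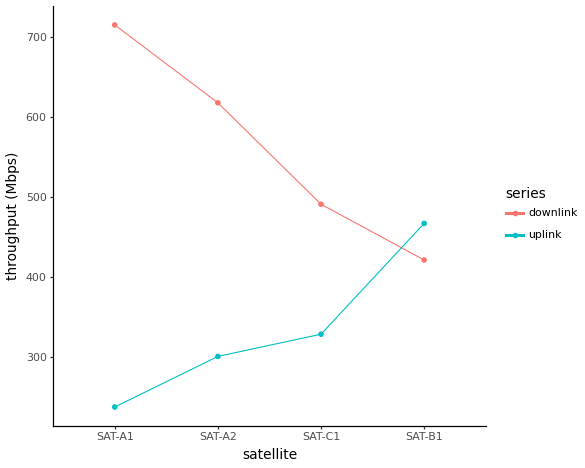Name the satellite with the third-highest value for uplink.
Top 4 for uplink: SAT-B1 ≈ 450, SAT-C1 ≈ 350, SAT-A2 ≈ 300, SAT-A1 ≈ 250.

SAT-A2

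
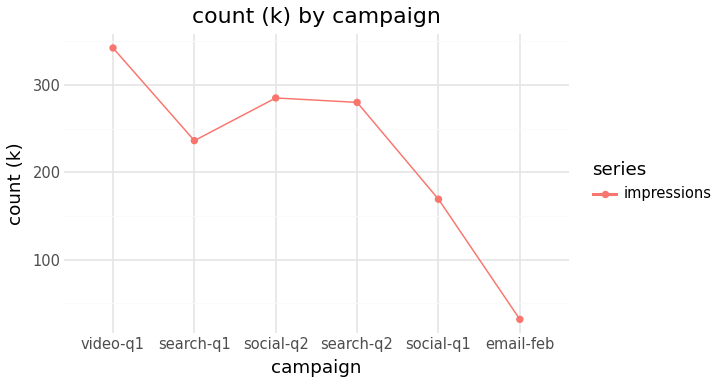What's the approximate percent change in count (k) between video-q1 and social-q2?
≈ -14.3%

video-q1 ≈ 350, social-q2 ≈ 300; (300 − 350) / 350 ≈ -14.3%.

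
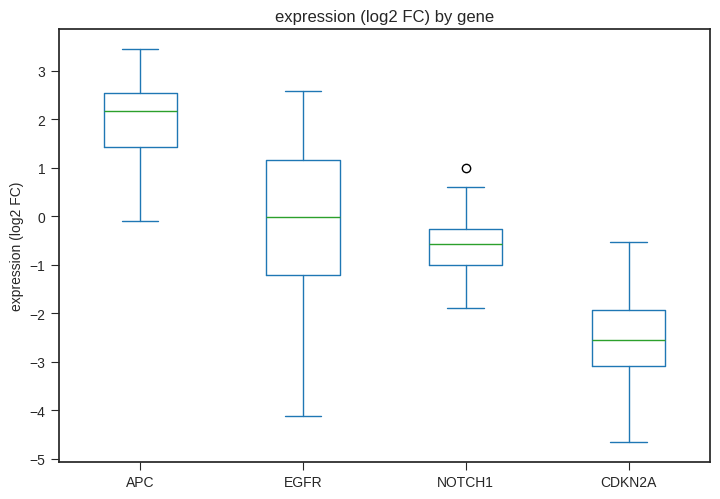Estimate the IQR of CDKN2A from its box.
≈ 1.0

Q3 ≈ -2.0, Q1 ≈ -3.0; IQR ≈ 1.0.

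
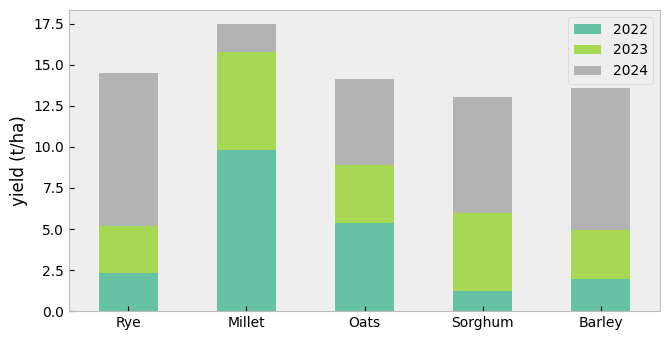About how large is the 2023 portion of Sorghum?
≈ 4

2023 top ≈ 6, bottom ≈ 2; segment ≈ 4.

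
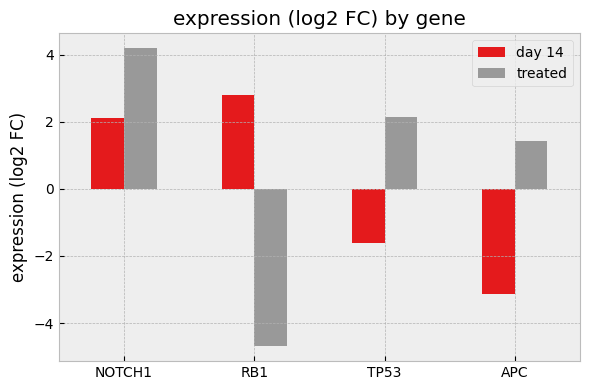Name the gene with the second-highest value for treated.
Top 3 for treated: NOTCH1 ≈ 4, TP53 ≈ 2, APC ≈ 1.

TP53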